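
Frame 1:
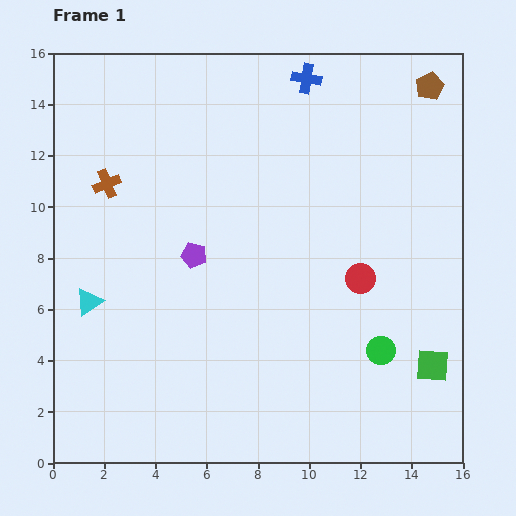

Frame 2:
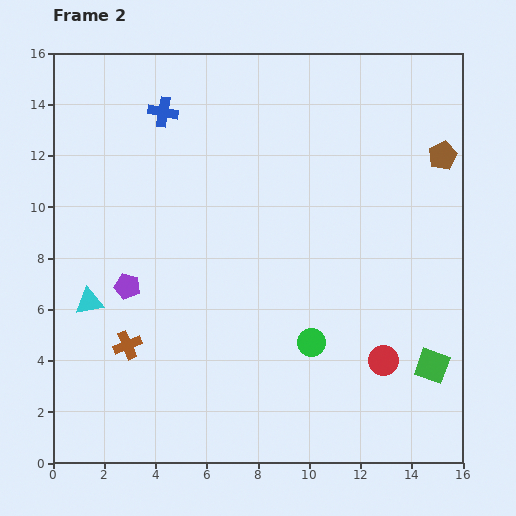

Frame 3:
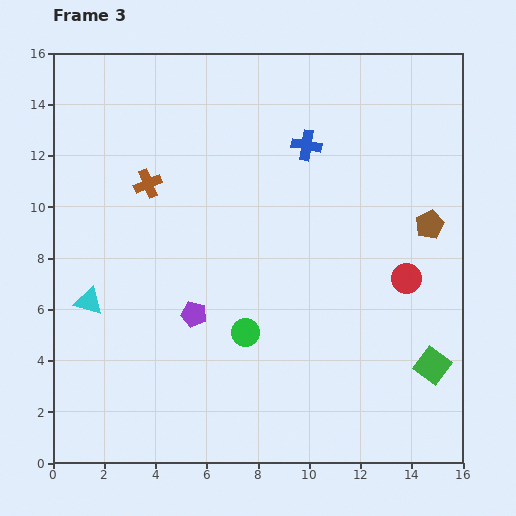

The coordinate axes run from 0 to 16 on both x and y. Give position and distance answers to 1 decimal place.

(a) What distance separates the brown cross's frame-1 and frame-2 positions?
6.4

The brown cross moved from (2.1, 10.9) to (2.9, 4.6), a distance of √(0.8² + 6.3²) ≈ 6.4.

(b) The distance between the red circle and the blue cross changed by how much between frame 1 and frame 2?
+4.9

Distance in frame 1: 8.1. Distance in frame 2: 13.0.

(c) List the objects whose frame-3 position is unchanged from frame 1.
the cyan triangle, the green square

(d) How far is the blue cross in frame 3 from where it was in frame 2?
5.7

The blue cross moved from (4.3, 13.7) to (9.9, 12.4), a distance of √(5.6² + 1.3²) ≈ 5.7.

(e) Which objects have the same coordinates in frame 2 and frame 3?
the cyan triangle, the green square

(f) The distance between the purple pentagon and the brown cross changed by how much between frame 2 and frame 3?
+3.1

Distance in frame 2: 2.3. Distance in frame 3: 5.4.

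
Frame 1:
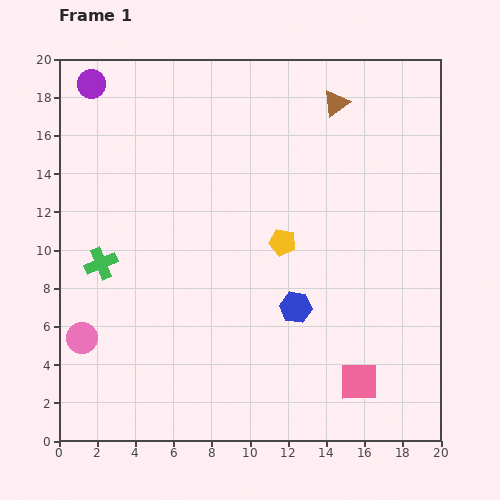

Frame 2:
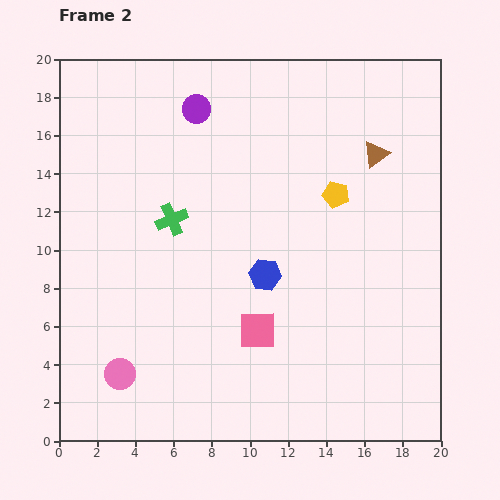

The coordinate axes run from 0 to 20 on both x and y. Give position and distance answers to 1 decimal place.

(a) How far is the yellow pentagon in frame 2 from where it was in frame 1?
3.8

The yellow pentagon moved from (11.7, 10.4) to (14.5, 12.9), a distance of √(2.8² + 2.5²) ≈ 3.8.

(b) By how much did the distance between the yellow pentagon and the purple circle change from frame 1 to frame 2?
-4.4

Distance in frame 1: 13.0. Distance in frame 2: 8.6.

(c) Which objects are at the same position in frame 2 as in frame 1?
none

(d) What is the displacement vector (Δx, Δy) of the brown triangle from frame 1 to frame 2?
(2.1, -2.7)

The brown triangle was at (14.5, 17.7) in frame 1 and (16.6, 15.0) in frame 2.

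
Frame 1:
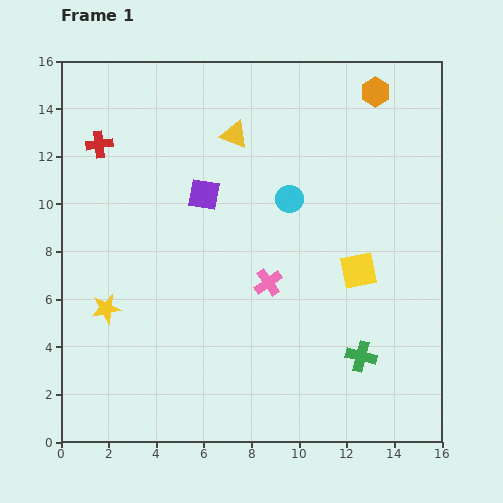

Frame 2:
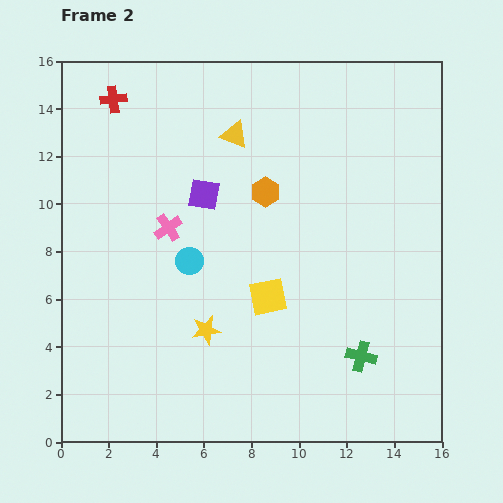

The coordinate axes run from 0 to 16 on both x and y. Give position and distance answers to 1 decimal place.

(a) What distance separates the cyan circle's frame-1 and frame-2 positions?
4.9

The cyan circle moved from (9.6, 10.2) to (5.4, 7.6), a distance of √(4.2² + 2.6²) ≈ 4.9.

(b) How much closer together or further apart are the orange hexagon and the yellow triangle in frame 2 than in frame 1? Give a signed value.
-3.5

Distance in frame 1: 6.2. Distance in frame 2: 2.7.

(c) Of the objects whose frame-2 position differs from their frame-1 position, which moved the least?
the red cross

(moved 2.0)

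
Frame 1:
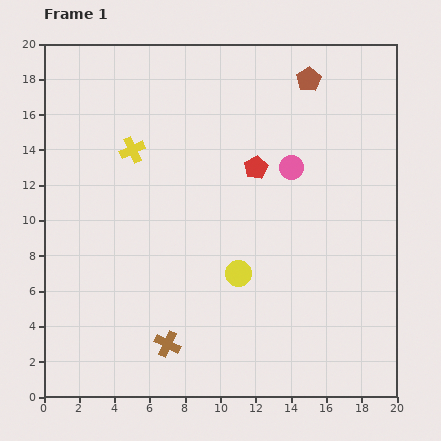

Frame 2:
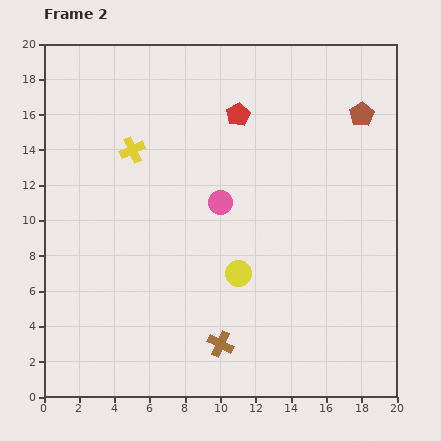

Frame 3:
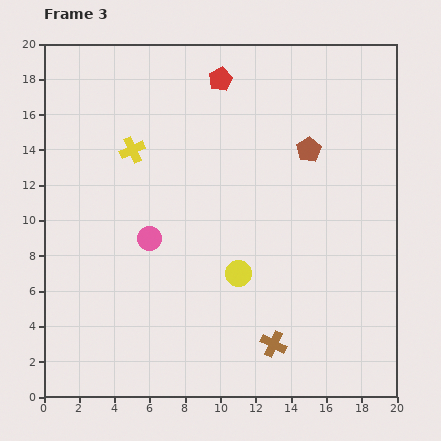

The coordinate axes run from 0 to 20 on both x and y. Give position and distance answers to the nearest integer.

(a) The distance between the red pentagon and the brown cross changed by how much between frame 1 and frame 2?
+2

Distance in frame 1: 11. Distance in frame 2: 13.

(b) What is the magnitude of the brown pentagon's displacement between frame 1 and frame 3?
4

The brown pentagon moved from (15, 18) to (15, 14), a distance of √(0² + 4²) ≈ 4.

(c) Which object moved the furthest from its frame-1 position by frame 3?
the pink circle

(moved 9; next 6)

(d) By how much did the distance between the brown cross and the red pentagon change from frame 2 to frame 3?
+2

Distance in frame 2: 13. Distance in frame 3: 15.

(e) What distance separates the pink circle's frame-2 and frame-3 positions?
4

The pink circle moved from (10, 11) to (6, 9), a distance of √(4² + 2²) ≈ 4.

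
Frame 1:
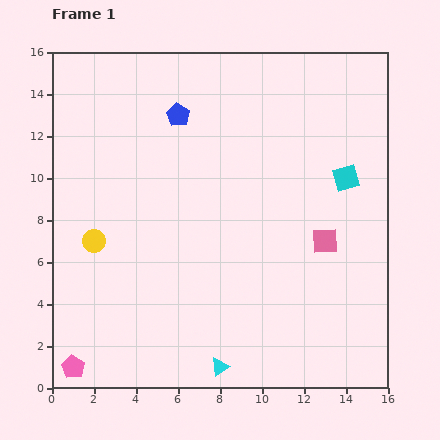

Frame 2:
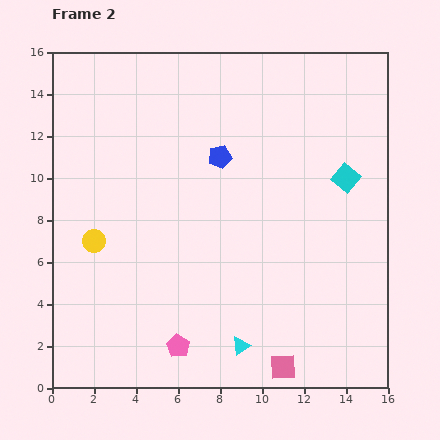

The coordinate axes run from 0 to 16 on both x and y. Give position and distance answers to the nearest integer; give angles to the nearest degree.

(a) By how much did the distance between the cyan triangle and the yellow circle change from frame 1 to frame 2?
+1

Distance in frame 1: 8. Distance in frame 2: 9.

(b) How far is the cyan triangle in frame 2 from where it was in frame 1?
1

The cyan triangle moved from (8, 1) to (9, 2), a distance of √(1² + 1²) ≈ 1.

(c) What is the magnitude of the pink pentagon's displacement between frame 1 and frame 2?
5

The pink pentagon moved from (1, 1) to (6, 2), a distance of √(5² + 1²) ≈ 5.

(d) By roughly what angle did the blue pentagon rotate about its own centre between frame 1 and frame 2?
29° clockwise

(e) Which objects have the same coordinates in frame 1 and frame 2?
the cyan square, the yellow circle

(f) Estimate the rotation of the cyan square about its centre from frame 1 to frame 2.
38° counter-clockwise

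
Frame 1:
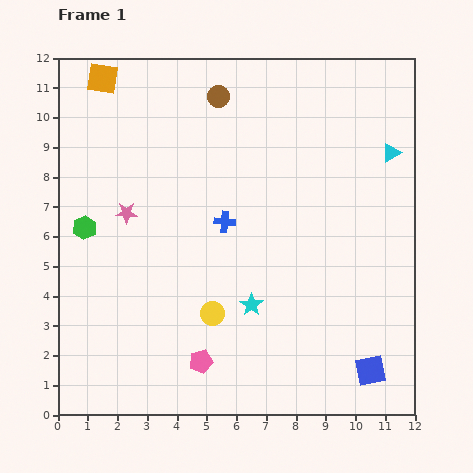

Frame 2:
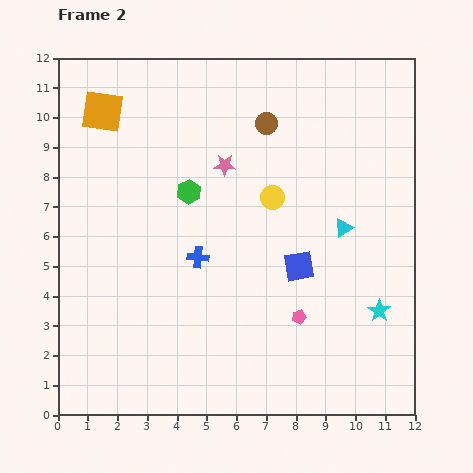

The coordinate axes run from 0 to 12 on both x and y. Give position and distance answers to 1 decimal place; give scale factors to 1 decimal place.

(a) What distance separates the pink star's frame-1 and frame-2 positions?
3.7

The pink star moved from (2.3, 6.8) to (5.6, 8.4), a distance of √(3.3² + 1.6²) ≈ 3.7.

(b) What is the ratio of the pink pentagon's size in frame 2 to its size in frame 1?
0.6×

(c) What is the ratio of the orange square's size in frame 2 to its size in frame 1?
1.3×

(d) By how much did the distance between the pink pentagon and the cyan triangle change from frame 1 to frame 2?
-6.1

Distance in frame 1: 9.5. Distance in frame 2: 3.4.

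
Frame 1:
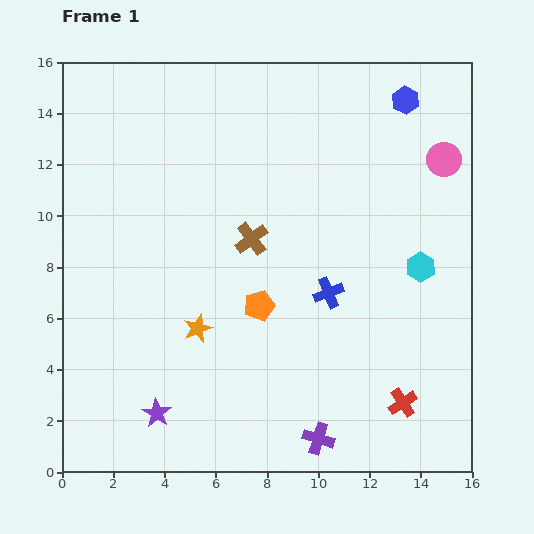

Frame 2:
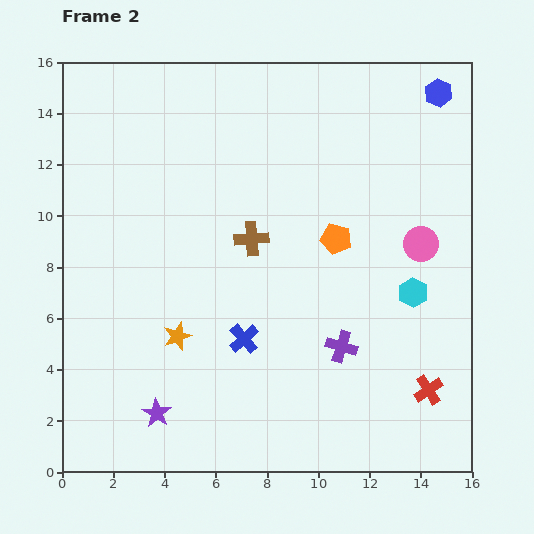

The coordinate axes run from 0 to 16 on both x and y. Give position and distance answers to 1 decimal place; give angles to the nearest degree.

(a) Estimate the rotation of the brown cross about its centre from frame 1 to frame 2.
32° clockwise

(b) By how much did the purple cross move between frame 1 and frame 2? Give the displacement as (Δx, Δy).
(0.9, 3.6)

The purple cross was at (10.0, 1.3) in frame 1 and (10.9, 4.9) in frame 2.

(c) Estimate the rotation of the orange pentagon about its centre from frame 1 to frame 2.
29° clockwise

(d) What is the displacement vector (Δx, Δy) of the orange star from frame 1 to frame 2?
(-0.8, -0.3)

The orange star was at (5.3, 5.6) in frame 1 and (4.5, 5.3) in frame 2.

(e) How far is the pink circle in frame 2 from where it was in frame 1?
3.4

The pink circle moved from (14.9, 12.2) to (14.0, 8.9), a distance of √(0.9² + 3.3²) ≈ 3.4.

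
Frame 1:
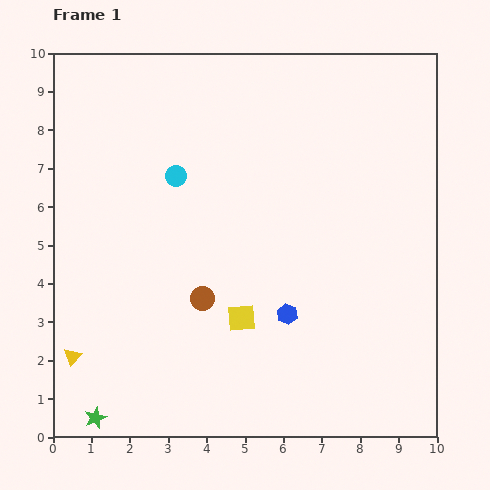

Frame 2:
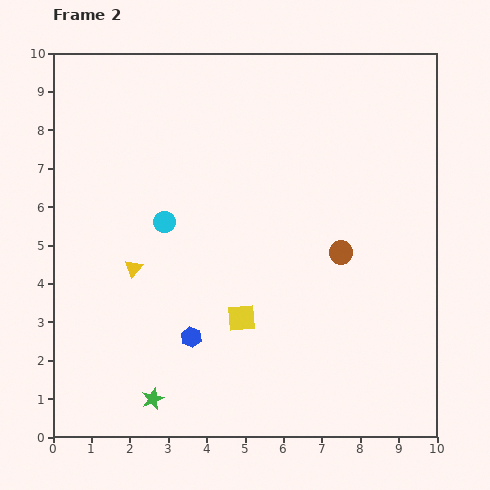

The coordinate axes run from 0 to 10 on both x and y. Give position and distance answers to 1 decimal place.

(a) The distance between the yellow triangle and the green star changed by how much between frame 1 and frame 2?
+1.7

Distance in frame 1: 1.7. Distance in frame 2: 3.4.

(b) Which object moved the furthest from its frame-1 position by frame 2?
the brown circle

(moved 3.8; next 2.8)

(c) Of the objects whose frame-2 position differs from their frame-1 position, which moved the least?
the cyan circle

(moved 1.2)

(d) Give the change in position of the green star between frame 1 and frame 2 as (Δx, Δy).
(1.5, 0.5)

The green star was at (1.1, 0.5) in frame 1 and (2.6, 1.0) in frame 2.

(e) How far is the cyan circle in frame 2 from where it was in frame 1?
1.2

The cyan circle moved from (3.2, 6.8) to (2.9, 5.6), a distance of √(0.3² + 1.2²) ≈ 1.2.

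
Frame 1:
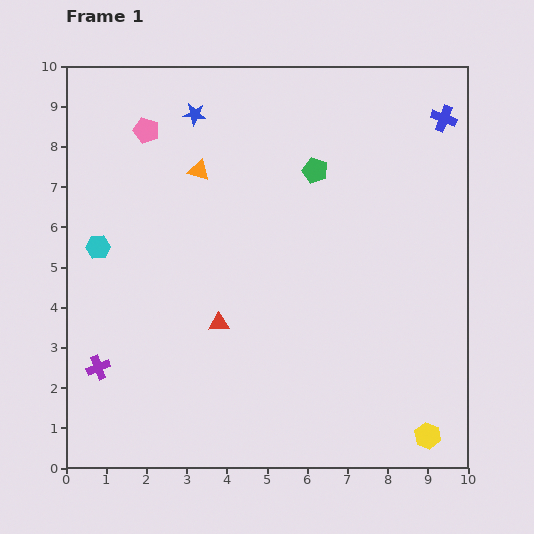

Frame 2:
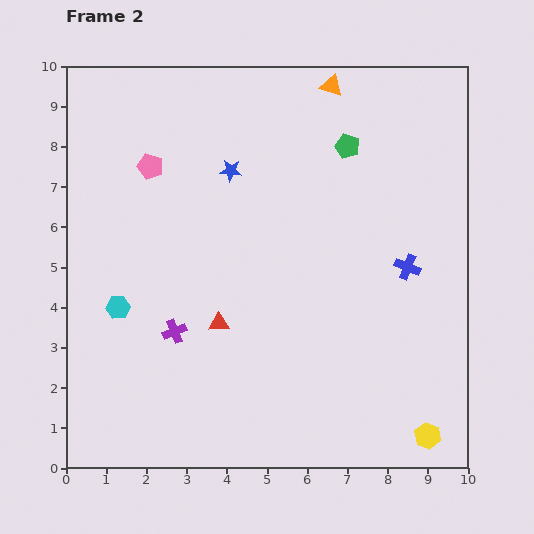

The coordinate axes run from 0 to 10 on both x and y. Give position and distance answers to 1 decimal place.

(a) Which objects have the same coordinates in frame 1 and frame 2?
the yellow hexagon, the red triangle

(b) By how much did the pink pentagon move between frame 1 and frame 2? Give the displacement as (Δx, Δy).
(0.1, -0.9)

The pink pentagon was at (2.0, 8.4) in frame 1 and (2.1, 7.5) in frame 2.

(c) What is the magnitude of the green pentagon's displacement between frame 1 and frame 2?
1.0

The green pentagon moved from (6.2, 7.4) to (7.0, 8.0), a distance of √(0.8² + 0.6²) ≈ 1.0.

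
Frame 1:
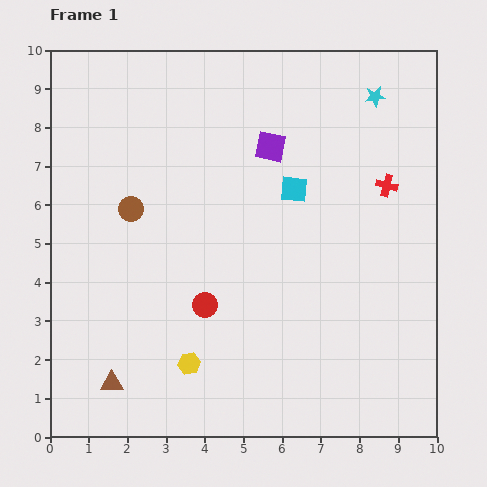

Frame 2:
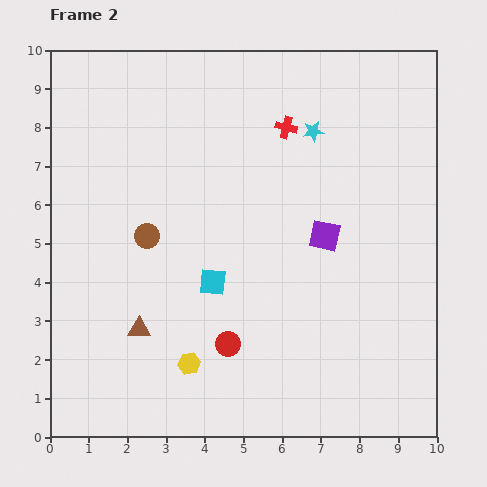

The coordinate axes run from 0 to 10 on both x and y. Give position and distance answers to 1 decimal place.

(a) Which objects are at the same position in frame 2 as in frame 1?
the yellow hexagon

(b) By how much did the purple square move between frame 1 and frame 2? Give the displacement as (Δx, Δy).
(1.4, -2.3)

The purple square was at (5.7, 7.5) in frame 1 and (7.1, 5.2) in frame 2.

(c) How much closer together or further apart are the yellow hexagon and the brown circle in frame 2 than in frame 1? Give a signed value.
-0.8

Distance in frame 1: 4.3. Distance in frame 2: 3.5.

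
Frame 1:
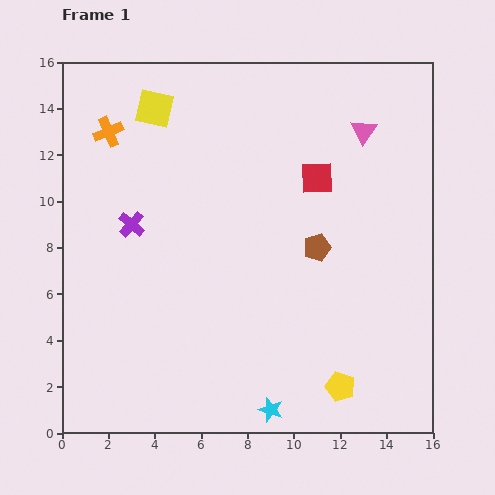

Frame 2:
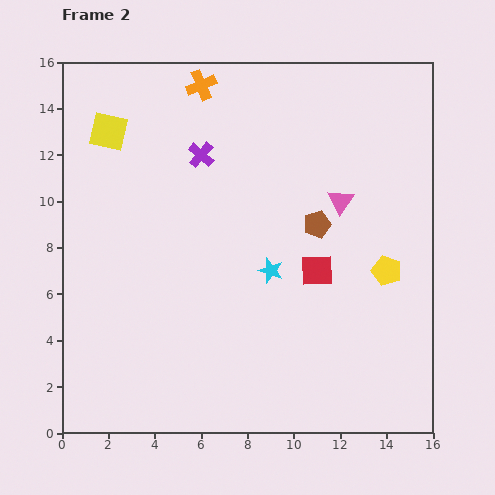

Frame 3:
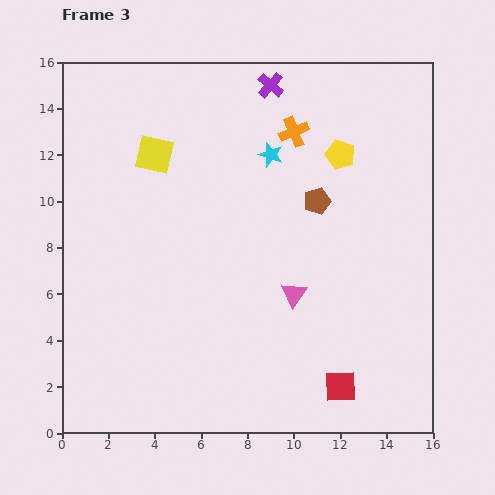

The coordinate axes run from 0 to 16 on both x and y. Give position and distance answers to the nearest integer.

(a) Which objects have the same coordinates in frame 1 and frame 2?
none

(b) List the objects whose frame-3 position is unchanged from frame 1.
none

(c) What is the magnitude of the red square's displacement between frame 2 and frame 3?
5

The red square moved from (11, 7) to (12, 2), a distance of √(1² + 5²) ≈ 5.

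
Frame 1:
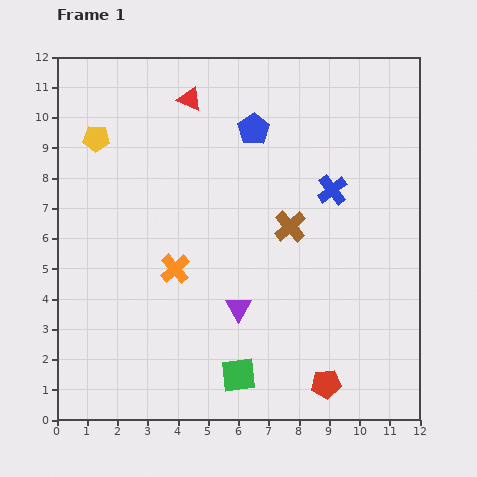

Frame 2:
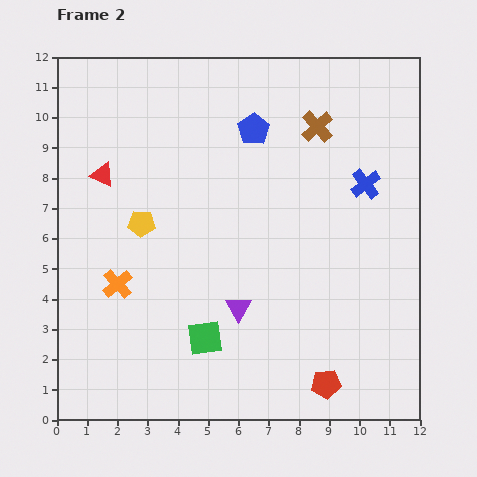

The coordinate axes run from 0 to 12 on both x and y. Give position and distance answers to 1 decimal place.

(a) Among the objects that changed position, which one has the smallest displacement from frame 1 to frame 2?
the blue cross

(moved 1.1)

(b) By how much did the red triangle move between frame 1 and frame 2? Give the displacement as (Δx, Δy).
(-2.9, -2.5)

The red triangle was at (4.4, 10.6) in frame 1 and (1.5, 8.1) in frame 2.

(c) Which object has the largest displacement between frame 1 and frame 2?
the red triangle

(moved 3.8; next 3.4)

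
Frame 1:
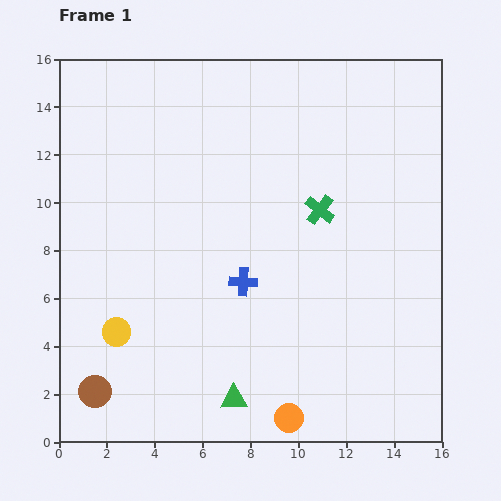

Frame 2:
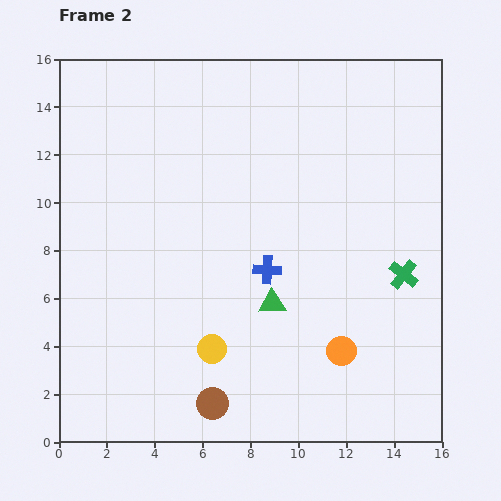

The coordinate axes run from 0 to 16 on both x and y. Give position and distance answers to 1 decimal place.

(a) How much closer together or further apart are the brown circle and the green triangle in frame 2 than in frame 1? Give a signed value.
-0.9

Distance in frame 1: 5.8. Distance in frame 2: 4.9.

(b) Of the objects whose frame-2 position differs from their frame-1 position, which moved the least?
the blue cross

(moved 1.1)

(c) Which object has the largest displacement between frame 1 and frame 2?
the brown circle

(moved 4.9; next 4.4)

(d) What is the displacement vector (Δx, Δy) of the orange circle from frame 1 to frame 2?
(2.2, 2.8)

The orange circle was at (9.6, 1.0) in frame 1 and (11.8, 3.8) in frame 2.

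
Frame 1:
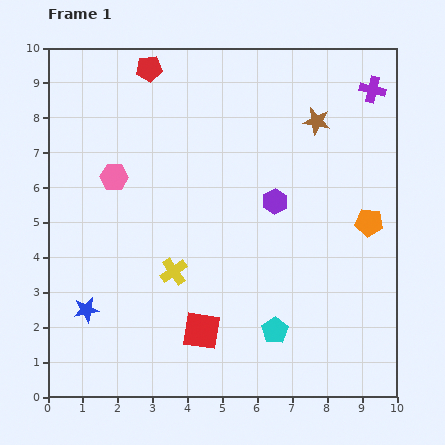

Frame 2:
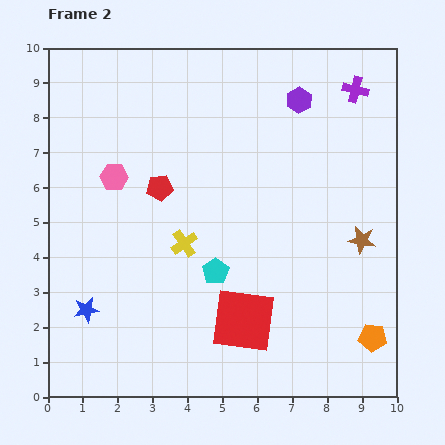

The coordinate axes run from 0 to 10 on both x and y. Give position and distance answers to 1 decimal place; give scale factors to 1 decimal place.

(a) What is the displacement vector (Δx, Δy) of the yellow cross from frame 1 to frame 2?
(0.3, 0.8)

The yellow cross was at (3.6, 3.6) in frame 1 and (3.9, 4.4) in frame 2.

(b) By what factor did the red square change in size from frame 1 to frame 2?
1.7×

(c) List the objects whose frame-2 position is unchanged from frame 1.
the blue star, the pink hexagon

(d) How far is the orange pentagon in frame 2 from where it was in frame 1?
3.3

The orange pentagon moved from (9.2, 5.0) to (9.3, 1.7), a distance of √(0.1² + 3.3²) ≈ 3.3.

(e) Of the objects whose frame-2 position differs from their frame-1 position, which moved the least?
the purple cross

(moved 0.5)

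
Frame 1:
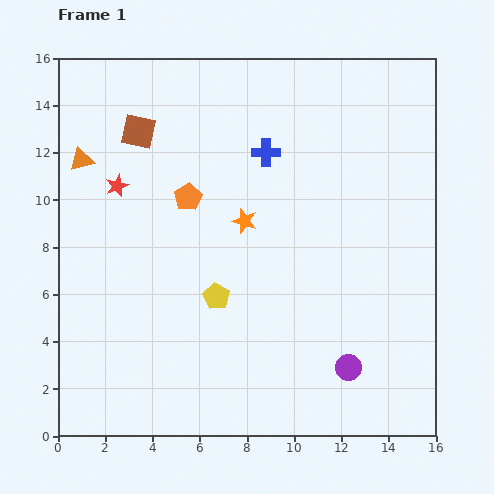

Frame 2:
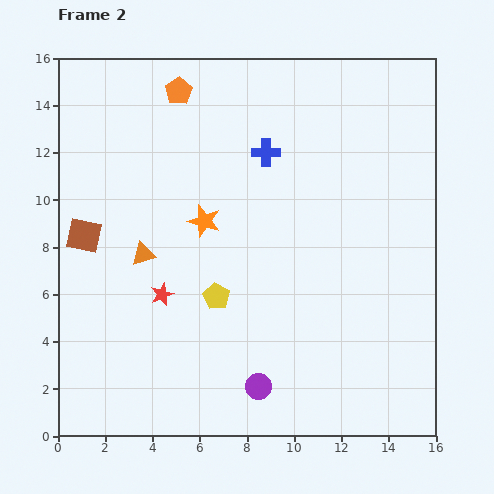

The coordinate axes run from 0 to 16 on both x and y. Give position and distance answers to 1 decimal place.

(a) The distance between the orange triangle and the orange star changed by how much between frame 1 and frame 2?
-4.4

Distance in frame 1: 7.4. Distance in frame 2: 3.0.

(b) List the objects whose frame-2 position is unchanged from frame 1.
the yellow pentagon, the blue cross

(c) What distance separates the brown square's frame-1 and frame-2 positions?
5.0

The brown square moved from (3.4, 12.9) to (1.1, 8.5), a distance of √(2.3² + 4.4²) ≈ 5.0.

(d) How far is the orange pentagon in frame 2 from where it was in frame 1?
4.5

The orange pentagon moved from (5.5, 10.1) to (5.1, 14.6), a distance of √(0.4² + 4.5²) ≈ 4.5.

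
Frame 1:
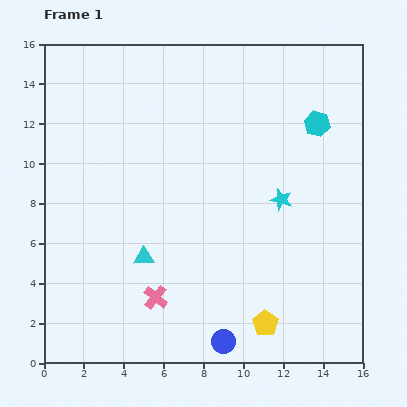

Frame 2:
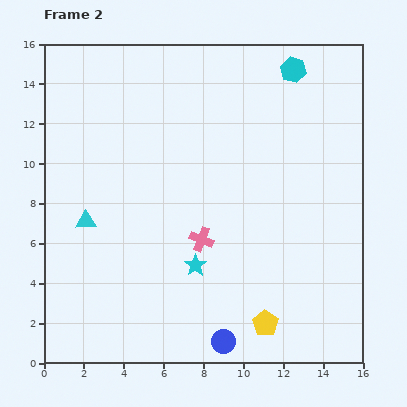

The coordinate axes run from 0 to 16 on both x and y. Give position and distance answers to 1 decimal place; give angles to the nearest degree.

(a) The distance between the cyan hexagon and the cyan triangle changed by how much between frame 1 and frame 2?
+1.9

Distance in frame 1: 11.0. Distance in frame 2: 12.9.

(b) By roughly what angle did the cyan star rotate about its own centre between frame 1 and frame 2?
22° clockwise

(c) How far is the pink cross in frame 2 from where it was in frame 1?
3.7

The pink cross moved from (5.6, 3.3) to (7.9, 6.2), a distance of √(2.3² + 2.9²) ≈ 3.7.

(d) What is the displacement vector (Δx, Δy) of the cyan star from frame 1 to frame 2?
(-4.3, -3.3)

The cyan star was at (11.9, 8.2) in frame 1 and (7.6, 4.9) in frame 2.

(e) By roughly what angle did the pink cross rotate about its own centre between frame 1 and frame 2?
19° counter-clockwise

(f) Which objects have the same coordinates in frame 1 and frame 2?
the yellow pentagon, the blue circle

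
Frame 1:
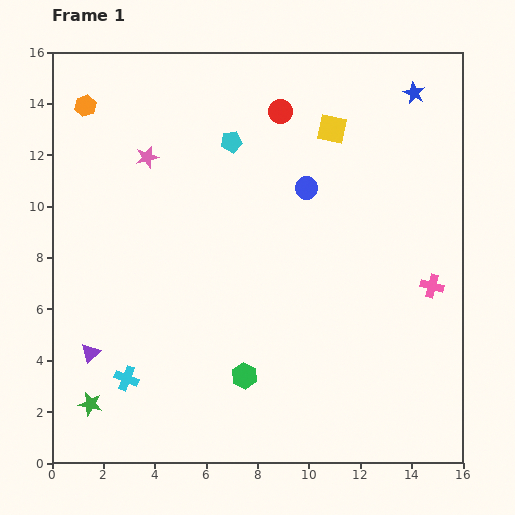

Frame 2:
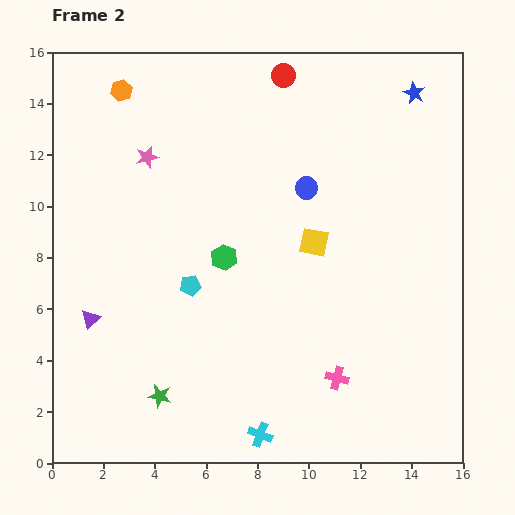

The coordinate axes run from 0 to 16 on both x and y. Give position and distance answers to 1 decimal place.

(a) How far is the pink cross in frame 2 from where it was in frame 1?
5.2

The pink cross moved from (14.8, 6.9) to (11.1, 3.3), a distance of √(3.7² + 3.6²) ≈ 5.2.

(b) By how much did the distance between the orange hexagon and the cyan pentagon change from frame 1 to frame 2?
+2.2

Distance in frame 1: 5.9. Distance in frame 2: 8.1.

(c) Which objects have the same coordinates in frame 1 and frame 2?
the pink star, the blue circle, the blue star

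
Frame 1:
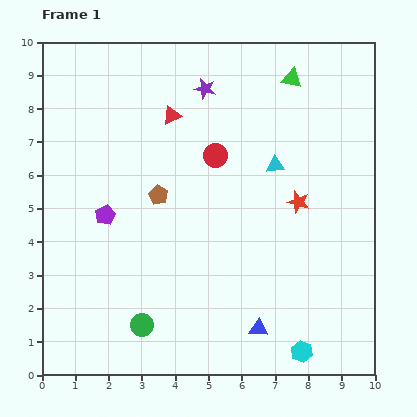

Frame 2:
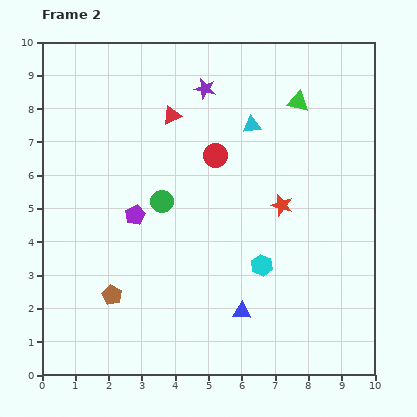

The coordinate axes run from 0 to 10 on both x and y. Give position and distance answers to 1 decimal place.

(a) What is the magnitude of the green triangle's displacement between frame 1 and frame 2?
0.7

The green triangle moved from (7.5, 8.9) to (7.7, 8.2), a distance of √(0.2² + 0.7²) ≈ 0.7.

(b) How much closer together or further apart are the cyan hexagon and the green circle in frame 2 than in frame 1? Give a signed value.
-1.3

Distance in frame 1: 4.9. Distance in frame 2: 3.6.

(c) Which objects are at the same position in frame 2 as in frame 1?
the red triangle, the red circle, the purple star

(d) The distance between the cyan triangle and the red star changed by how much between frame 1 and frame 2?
+1.3

Distance in frame 1: 1.3. Distance in frame 2: 2.6.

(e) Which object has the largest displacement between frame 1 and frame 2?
the green circle

(moved 3.7; next 3.3)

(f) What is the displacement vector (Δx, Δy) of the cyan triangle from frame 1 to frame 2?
(-0.7, 1.2)

The cyan triangle was at (7.0, 6.3) in frame 1 and (6.3, 7.5) in frame 2.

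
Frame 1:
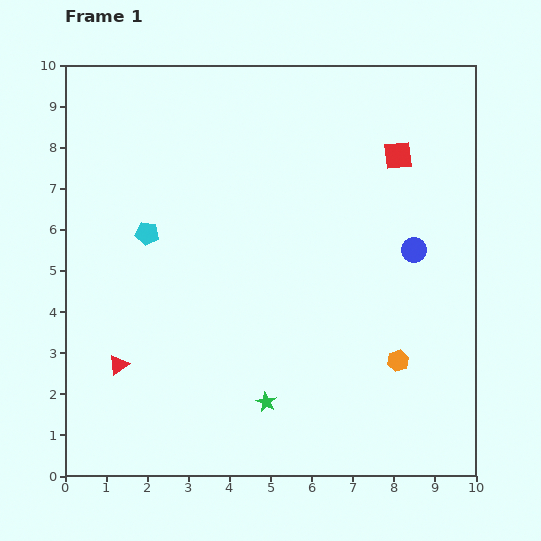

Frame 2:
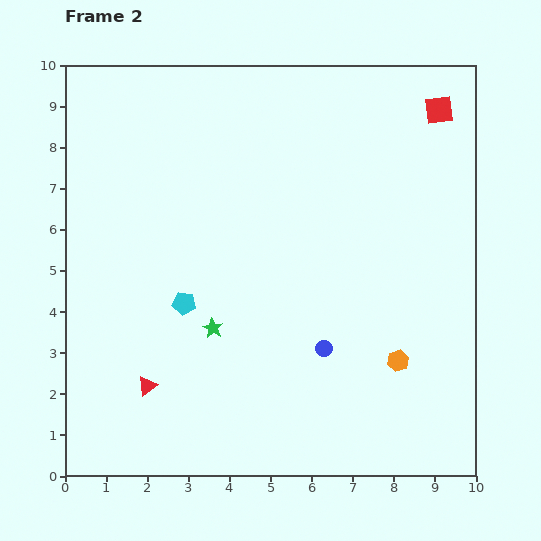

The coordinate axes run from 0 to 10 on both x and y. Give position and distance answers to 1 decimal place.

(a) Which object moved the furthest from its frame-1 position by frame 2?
the blue circle

(moved 3.3; next 2.2)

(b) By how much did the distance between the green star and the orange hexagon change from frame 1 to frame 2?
+1.2

Distance in frame 1: 3.4. Distance in frame 2: 4.6.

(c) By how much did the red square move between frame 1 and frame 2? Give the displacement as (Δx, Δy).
(1.0, 1.1)

The red square was at (8.1, 7.8) in frame 1 and (9.1, 8.9) in frame 2.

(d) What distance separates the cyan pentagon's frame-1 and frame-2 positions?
1.9

The cyan pentagon moved from (2.0, 5.9) to (2.9, 4.2), a distance of √(0.9² + 1.7²) ≈ 1.9.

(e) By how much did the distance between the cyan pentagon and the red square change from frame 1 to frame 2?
+1.4

Distance in frame 1: 6.4. Distance in frame 2: 7.8.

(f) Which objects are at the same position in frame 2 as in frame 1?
the orange hexagon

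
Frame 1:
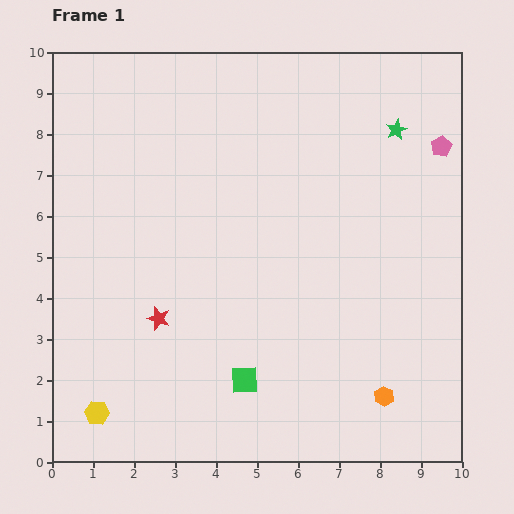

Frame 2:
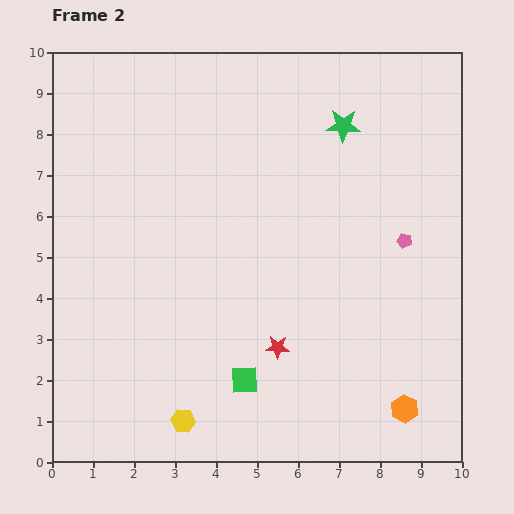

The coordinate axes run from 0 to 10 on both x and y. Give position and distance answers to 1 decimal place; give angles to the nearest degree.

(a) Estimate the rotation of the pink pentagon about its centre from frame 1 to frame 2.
29° counter-clockwise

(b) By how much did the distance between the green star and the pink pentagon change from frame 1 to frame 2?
+2.0

Distance in frame 1: 1.2. Distance in frame 2: 3.2.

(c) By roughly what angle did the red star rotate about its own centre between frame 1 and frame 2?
16° counter-clockwise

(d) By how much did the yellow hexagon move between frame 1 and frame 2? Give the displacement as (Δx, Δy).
(2.1, -0.2)

The yellow hexagon was at (1.1, 1.2) in frame 1 and (3.2, 1.0) in frame 2.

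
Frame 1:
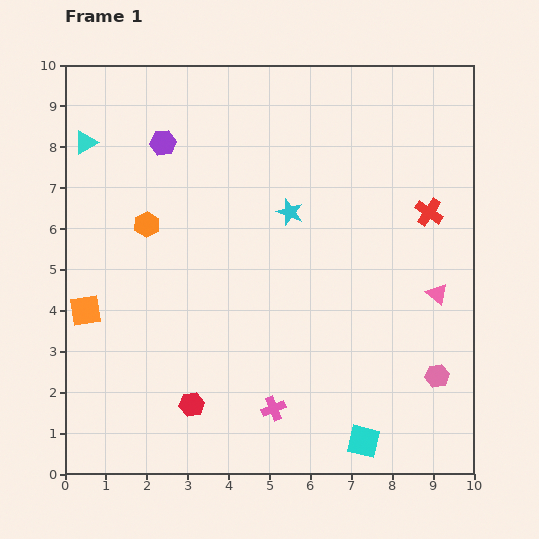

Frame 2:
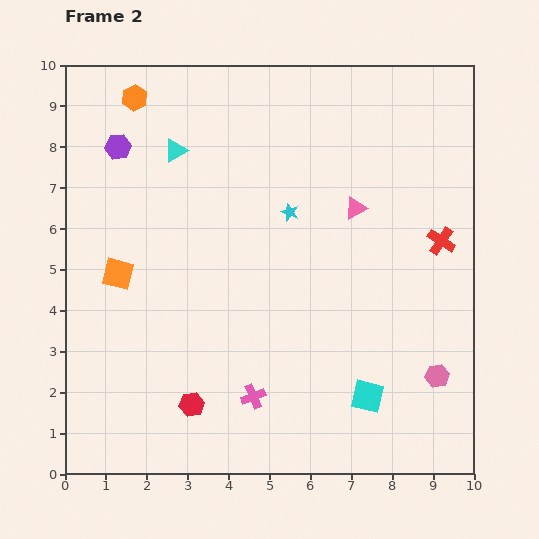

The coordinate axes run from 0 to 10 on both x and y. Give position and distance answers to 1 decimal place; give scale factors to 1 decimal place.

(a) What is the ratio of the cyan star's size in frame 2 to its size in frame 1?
0.6×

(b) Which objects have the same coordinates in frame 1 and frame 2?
the cyan star, the pink hexagon, the red hexagon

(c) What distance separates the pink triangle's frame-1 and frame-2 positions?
2.9

The pink triangle moved from (9.1, 4.4) to (7.1, 6.5), a distance of √(2.0² + 2.1²) ≈ 2.9.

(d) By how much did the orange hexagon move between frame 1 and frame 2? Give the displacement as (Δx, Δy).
(-0.3, 3.1)

The orange hexagon was at (2.0, 6.1) in frame 1 and (1.7, 9.2) in frame 2.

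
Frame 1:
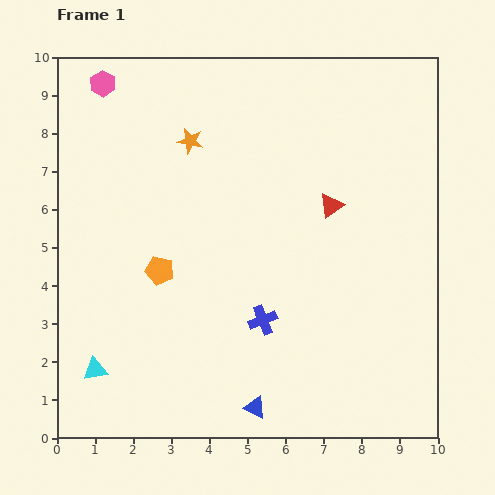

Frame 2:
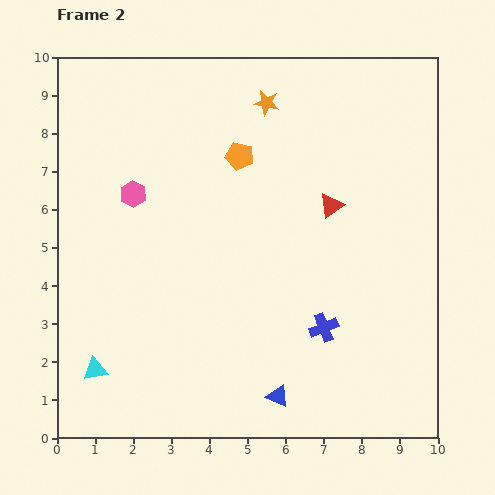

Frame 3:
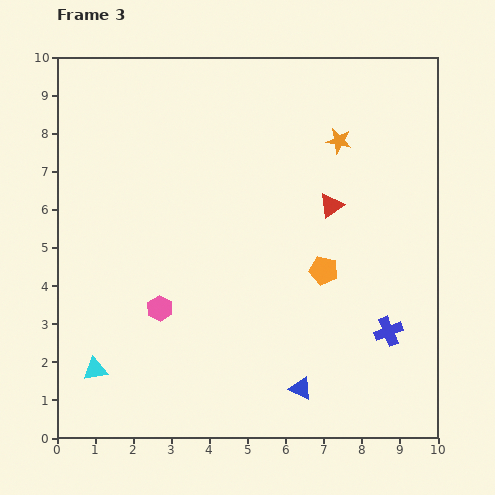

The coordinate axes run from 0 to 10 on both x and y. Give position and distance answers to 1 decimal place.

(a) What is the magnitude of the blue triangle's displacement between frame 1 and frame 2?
0.7

The blue triangle moved from (5.2, 0.8) to (5.8, 1.1), a distance of √(0.6² + 0.3²) ≈ 0.7.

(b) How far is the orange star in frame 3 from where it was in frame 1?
3.9

The orange star moved from (3.5, 7.8) to (7.4, 7.8), a distance of √(3.9² + 0.0²) ≈ 3.9.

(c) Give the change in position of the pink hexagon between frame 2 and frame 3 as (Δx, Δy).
(0.7, -3.0)

The pink hexagon was at (2.0, 6.4) in frame 2 and (2.7, 3.4) in frame 3.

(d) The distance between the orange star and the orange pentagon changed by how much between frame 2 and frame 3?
+1.8

Distance in frame 2: 1.6. Distance in frame 3: 3.4.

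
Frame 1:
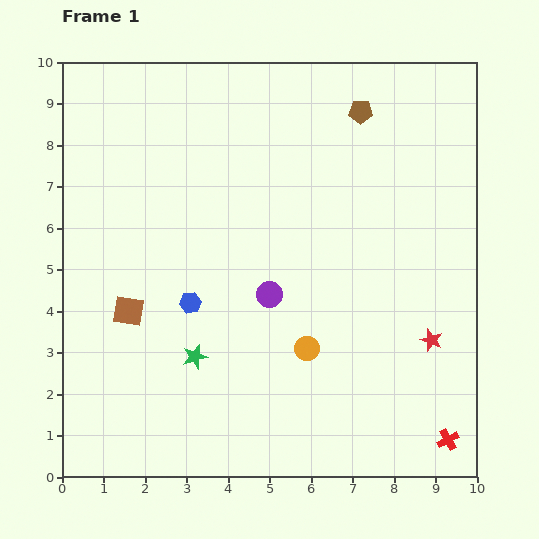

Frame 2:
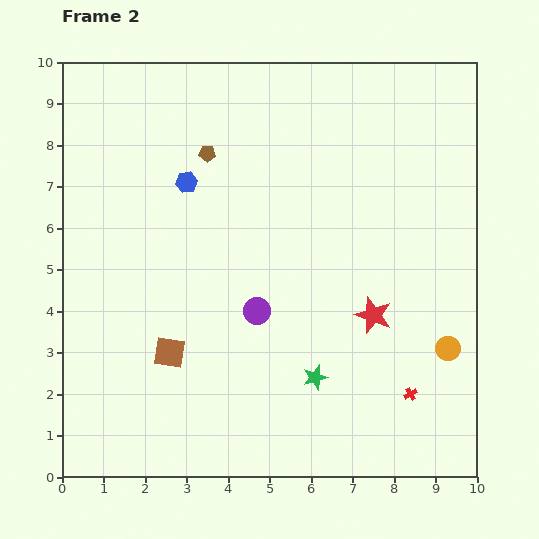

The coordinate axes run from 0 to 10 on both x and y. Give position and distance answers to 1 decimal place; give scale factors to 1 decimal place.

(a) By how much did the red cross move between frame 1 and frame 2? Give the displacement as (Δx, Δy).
(-0.9, 1.1)

The red cross was at (9.3, 0.9) in frame 1 and (8.4, 2.0) in frame 2.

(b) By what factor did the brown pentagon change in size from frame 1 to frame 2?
0.7×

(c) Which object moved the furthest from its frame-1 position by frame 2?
the brown pentagon

(moved 3.8; next 3.4)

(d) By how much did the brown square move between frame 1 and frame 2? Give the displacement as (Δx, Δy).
(1.0, -1.0)

The brown square was at (1.6, 4.0) in frame 1 and (2.6, 3.0) in frame 2.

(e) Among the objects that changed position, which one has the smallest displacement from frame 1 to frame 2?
the purple circle

(moved 0.5)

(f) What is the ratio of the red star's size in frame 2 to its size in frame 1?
1.7×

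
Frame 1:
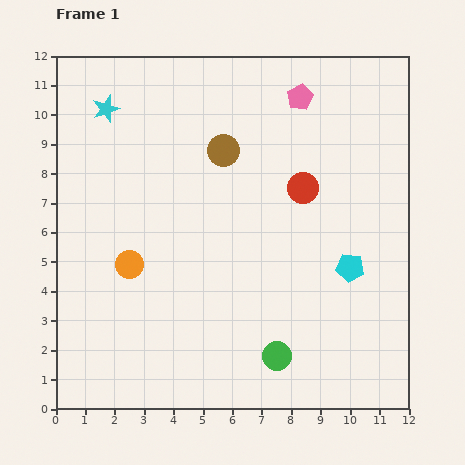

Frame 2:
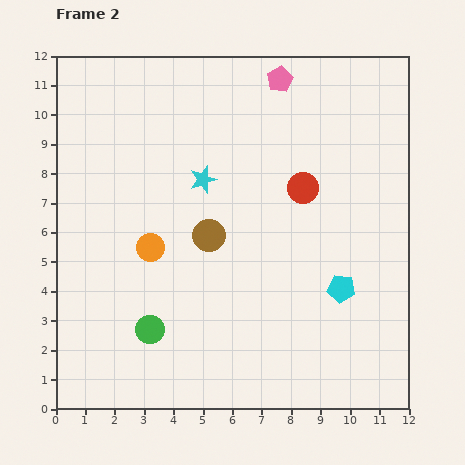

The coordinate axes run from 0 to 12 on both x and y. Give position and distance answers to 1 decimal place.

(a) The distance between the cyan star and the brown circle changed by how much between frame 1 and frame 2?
-2.3

Distance in frame 1: 4.2. Distance in frame 2: 1.9.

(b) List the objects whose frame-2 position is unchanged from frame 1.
the red circle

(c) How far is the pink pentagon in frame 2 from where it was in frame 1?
0.9

The pink pentagon moved from (8.3, 10.6) to (7.6, 11.2), a distance of √(0.7² + 0.6²) ≈ 0.9.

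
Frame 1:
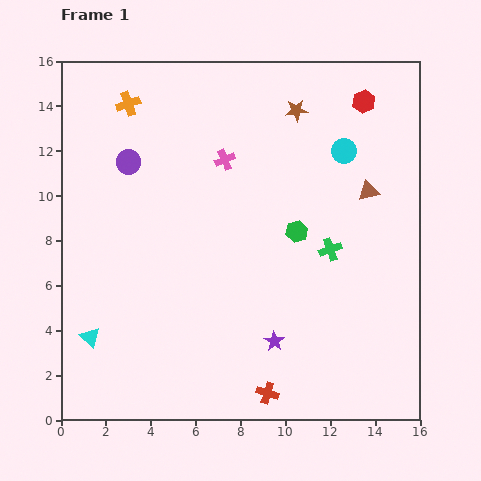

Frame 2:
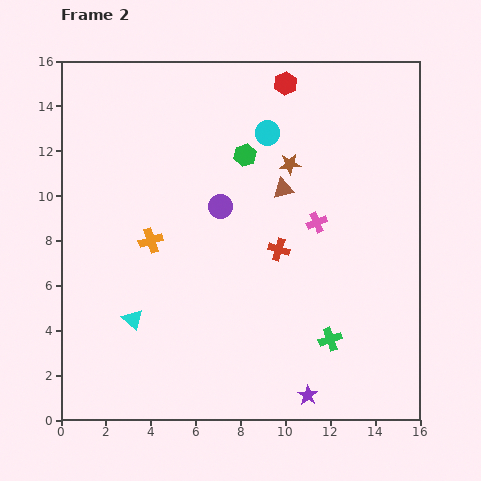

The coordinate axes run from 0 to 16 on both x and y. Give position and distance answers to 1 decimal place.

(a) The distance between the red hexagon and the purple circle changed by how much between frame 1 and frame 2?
-4.6

Distance in frame 1: 10.8. Distance in frame 2: 6.2.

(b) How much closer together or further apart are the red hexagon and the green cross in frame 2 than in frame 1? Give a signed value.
+4.8

Distance in frame 1: 6.8. Distance in frame 2: 11.6.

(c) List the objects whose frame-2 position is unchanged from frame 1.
none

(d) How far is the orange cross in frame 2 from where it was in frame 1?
6.2

The orange cross moved from (3.0, 14.1) to (4.0, 8.0), a distance of √(1.0² + 6.1²) ≈ 6.2.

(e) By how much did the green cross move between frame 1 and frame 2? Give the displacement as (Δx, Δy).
(0.0, -4.0)

The green cross was at (12.0, 7.6) in frame 1 and (12.0, 3.6) in frame 2.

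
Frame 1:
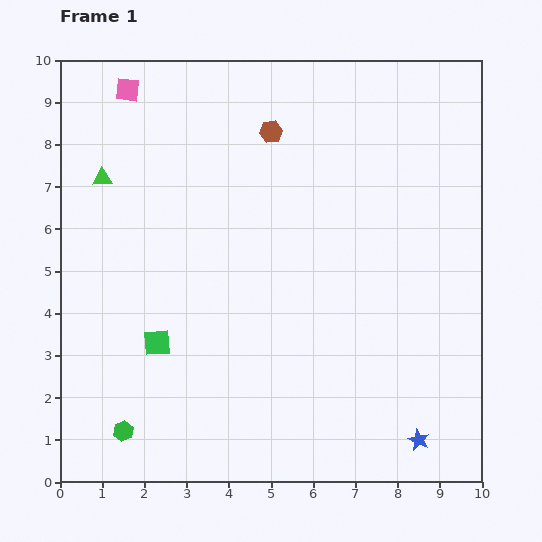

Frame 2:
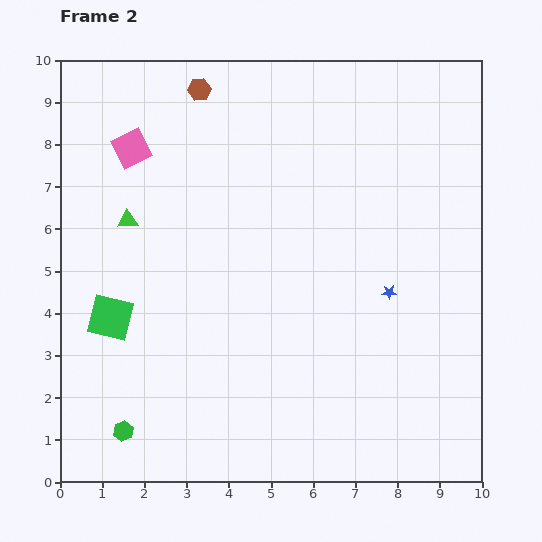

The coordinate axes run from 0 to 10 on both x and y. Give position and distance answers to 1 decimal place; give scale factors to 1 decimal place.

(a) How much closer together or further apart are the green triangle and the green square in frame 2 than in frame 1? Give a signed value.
-1.8

Distance in frame 1: 4.1. Distance in frame 2: 2.3.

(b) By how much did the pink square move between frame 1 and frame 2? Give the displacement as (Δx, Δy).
(0.1, -1.4)

The pink square was at (1.6, 9.3) in frame 1 and (1.7, 7.9) in frame 2.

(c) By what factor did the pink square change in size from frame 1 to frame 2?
1.5×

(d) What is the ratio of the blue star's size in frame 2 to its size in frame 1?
0.6×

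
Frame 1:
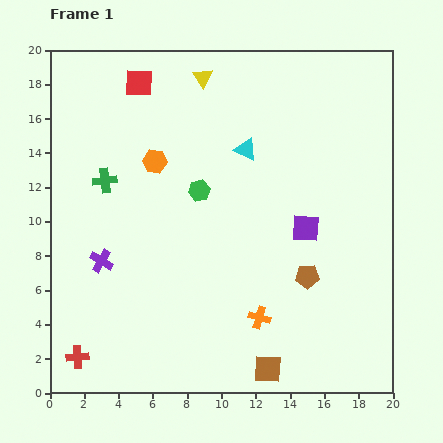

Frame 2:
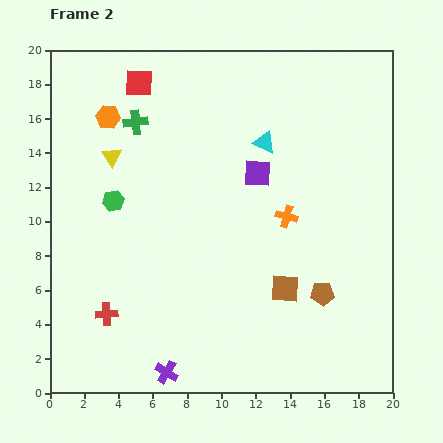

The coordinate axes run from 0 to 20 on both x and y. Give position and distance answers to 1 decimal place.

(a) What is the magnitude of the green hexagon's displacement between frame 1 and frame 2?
5.0

The green hexagon moved from (8.7, 11.8) to (3.7, 11.2), a distance of √(5.0² + 0.6²) ≈ 5.0.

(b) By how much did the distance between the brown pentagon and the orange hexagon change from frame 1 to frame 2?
+5.1

Distance in frame 1: 11.1. Distance in frame 2: 16.2.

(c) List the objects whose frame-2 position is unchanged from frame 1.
the red square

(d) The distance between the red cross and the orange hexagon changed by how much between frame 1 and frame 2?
-0.8

Distance in frame 1: 12.3. Distance in frame 2: 11.5.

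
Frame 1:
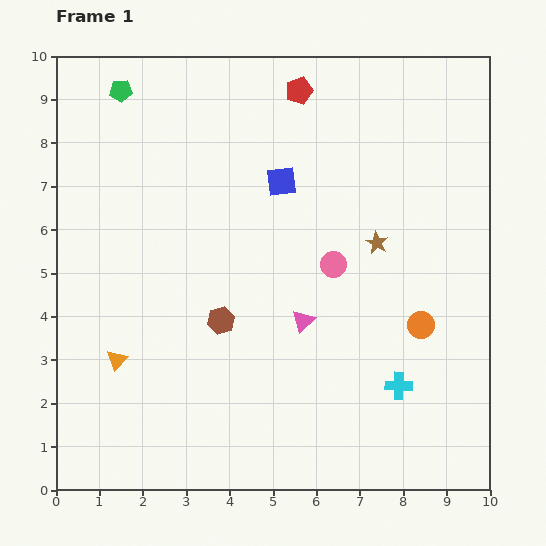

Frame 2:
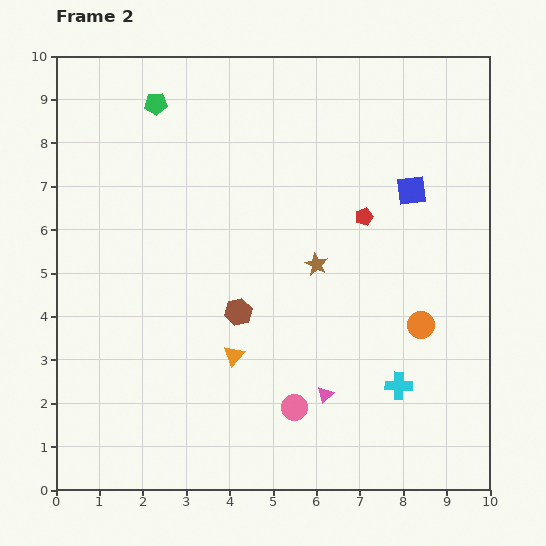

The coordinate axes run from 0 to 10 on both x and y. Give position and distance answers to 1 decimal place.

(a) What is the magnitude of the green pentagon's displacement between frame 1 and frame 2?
0.9

The green pentagon moved from (1.5, 9.2) to (2.3, 8.9), a distance of √(0.8² + 0.3²) ≈ 0.9.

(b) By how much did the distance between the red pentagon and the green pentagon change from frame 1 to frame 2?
+1.4

Distance in frame 1: 4.1. Distance in frame 2: 5.5.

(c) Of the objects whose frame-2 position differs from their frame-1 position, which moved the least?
the brown hexagon

(moved 0.4)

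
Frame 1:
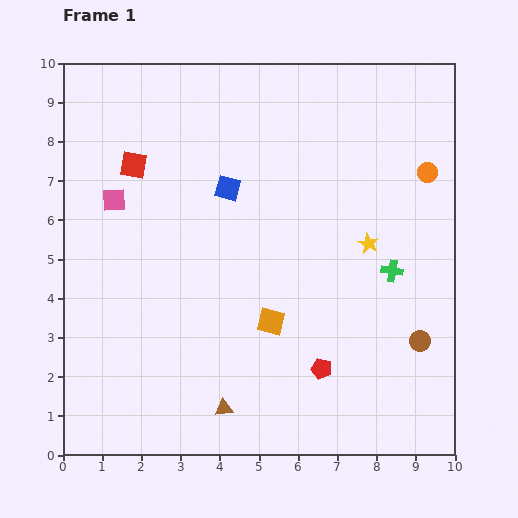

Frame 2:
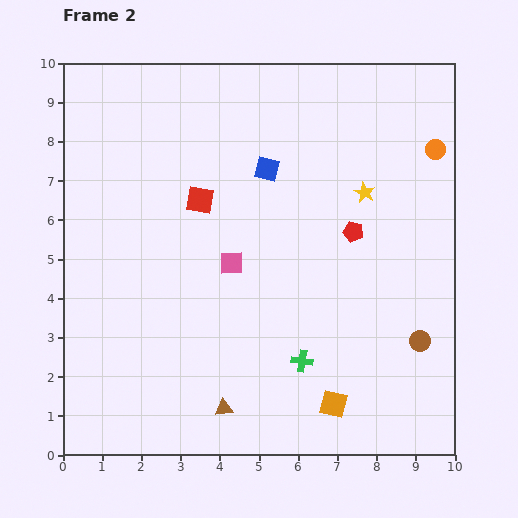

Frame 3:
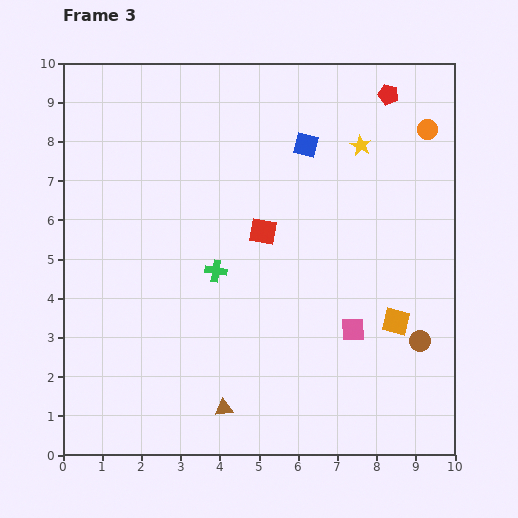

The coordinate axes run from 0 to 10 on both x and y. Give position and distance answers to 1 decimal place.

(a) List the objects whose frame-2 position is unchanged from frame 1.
the brown triangle, the brown circle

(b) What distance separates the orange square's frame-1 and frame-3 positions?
3.2

The orange square moved from (5.3, 3.4) to (8.5, 3.4), a distance of √(3.2² + 0.0²) ≈ 3.2.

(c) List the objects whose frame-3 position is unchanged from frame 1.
the brown triangle, the brown circle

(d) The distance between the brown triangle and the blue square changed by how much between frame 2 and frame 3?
+0.8

Distance in frame 2: 6.2. Distance in frame 3: 7.0.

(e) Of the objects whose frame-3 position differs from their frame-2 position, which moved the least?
the orange circle

(moved 0.5)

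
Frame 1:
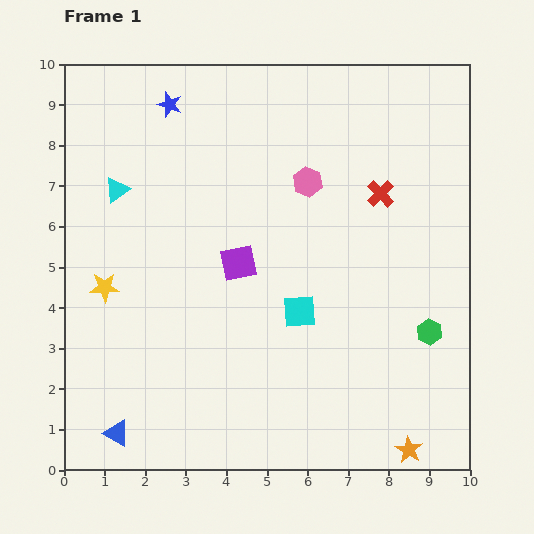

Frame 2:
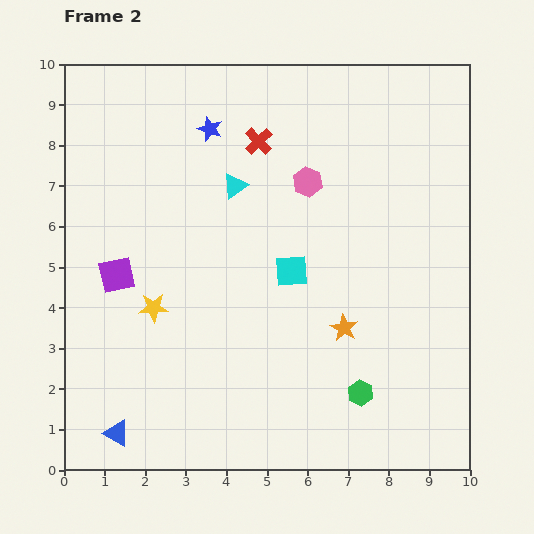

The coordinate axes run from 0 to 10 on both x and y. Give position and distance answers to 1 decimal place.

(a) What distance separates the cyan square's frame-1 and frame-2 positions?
1.0

The cyan square moved from (5.8, 3.9) to (5.6, 4.9), a distance of √(0.2² + 1.0²) ≈ 1.0.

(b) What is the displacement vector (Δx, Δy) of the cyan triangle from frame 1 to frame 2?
(2.9, 0.1)

The cyan triangle was at (1.3, 6.9) in frame 1 and (4.2, 7.0) in frame 2.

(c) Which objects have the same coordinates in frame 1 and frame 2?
the pink hexagon, the blue triangle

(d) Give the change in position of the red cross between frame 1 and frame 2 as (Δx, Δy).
(-3.0, 1.3)

The red cross was at (7.8, 6.8) in frame 1 and (4.8, 8.1) in frame 2.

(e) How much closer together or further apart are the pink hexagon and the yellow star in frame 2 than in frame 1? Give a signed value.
-0.7

Distance in frame 1: 5.6. Distance in frame 2: 4.9.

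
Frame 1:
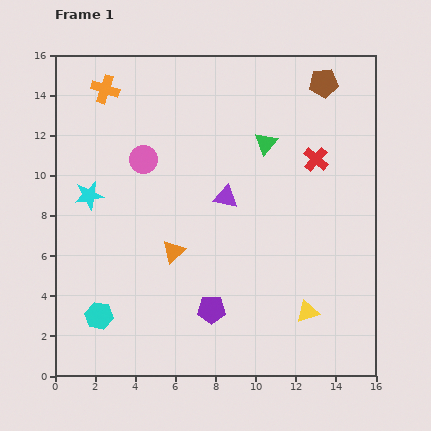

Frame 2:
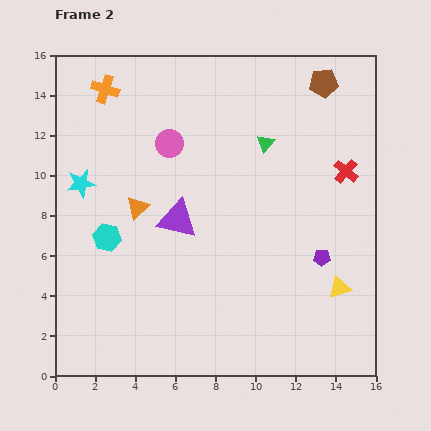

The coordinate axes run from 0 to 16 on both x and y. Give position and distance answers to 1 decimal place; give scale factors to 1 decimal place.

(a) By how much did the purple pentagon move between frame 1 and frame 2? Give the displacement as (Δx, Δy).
(5.5, 2.6)

The purple pentagon was at (7.8, 3.3) in frame 1 and (13.3, 5.9) in frame 2.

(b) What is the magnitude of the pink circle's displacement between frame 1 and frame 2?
1.5

The pink circle moved from (4.4, 10.8) to (5.7, 11.6), a distance of √(1.3² + 0.8²) ≈ 1.5.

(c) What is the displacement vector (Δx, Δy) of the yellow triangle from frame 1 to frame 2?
(1.6, 1.2)

The yellow triangle was at (12.6, 3.2) in frame 1 and (14.2, 4.4) in frame 2.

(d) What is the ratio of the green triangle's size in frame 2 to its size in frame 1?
0.8×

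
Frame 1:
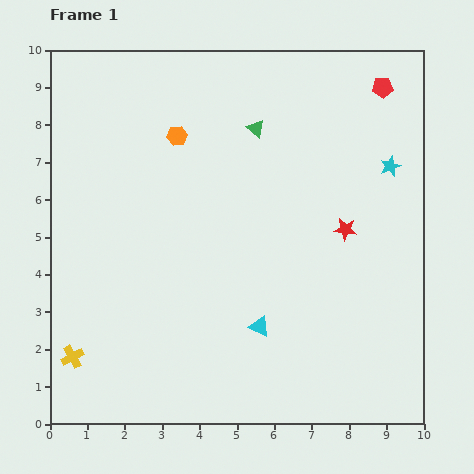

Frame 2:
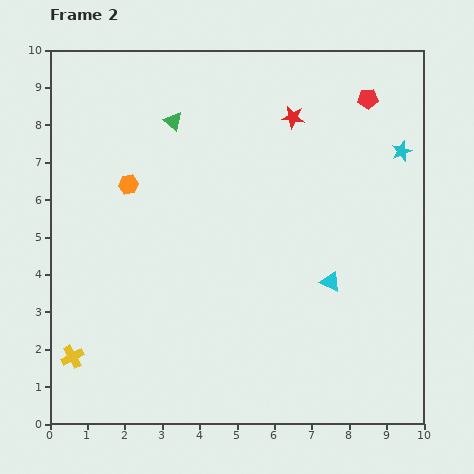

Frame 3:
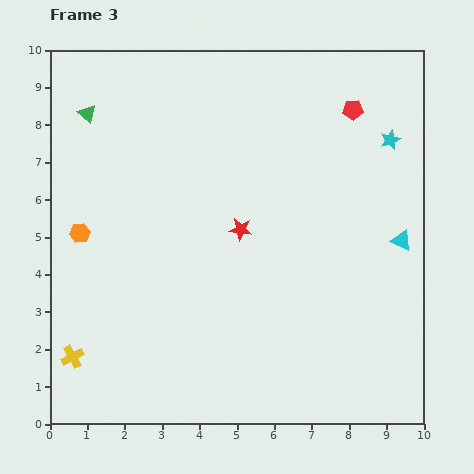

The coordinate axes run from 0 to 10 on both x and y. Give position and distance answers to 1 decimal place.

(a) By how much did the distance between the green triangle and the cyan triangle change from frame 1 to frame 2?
+0.7

Distance in frame 1: 5.3. Distance in frame 2: 6.0.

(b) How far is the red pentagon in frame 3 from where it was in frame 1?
1.0

The red pentagon moved from (8.9, 9.0) to (8.1, 8.4), a distance of √(0.8² + 0.6²) ≈ 1.0.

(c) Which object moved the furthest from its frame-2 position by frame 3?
the red star

(moved 3.3; next 2.3)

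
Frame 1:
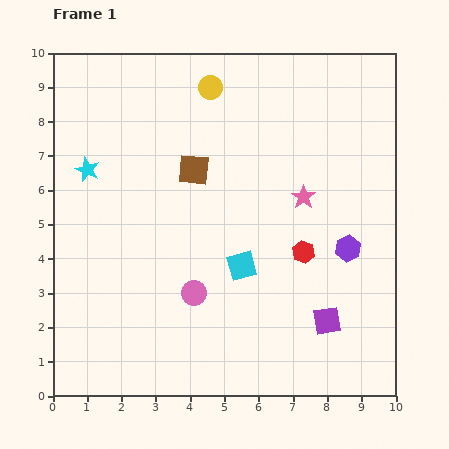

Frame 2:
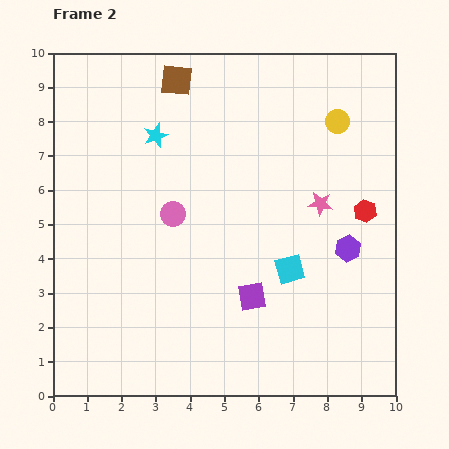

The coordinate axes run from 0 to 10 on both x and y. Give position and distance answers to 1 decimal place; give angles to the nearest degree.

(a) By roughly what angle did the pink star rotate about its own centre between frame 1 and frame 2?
30° counter-clockwise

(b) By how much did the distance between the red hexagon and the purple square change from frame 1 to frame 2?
+2.0

Distance in frame 1: 2.1. Distance in frame 2: 4.1.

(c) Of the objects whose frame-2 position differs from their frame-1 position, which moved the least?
the pink star

(moved 0.5)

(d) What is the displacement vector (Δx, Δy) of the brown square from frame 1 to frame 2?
(-0.5, 2.6)

The brown square was at (4.1, 6.6) in frame 1 and (3.6, 9.2) in frame 2.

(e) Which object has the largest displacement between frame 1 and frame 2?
the yellow circle

(moved 3.8; next 2.6)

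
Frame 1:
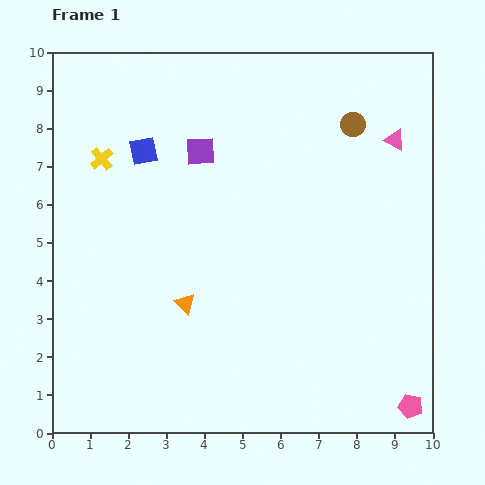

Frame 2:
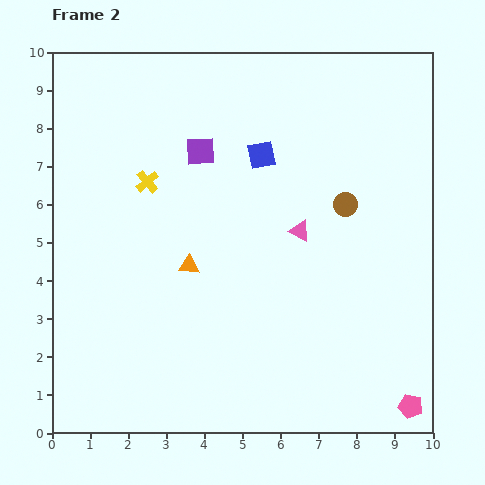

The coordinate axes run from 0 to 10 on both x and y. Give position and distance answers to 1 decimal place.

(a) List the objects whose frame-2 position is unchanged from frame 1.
the purple square, the pink pentagon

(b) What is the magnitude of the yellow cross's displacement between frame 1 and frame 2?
1.3

The yellow cross moved from (1.3, 7.2) to (2.5, 6.6), a distance of √(1.2² + 0.6²) ≈ 1.3.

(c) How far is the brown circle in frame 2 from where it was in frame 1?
2.1

The brown circle moved from (7.9, 8.1) to (7.7, 6.0), a distance of √(0.2² + 2.1²) ≈ 2.1.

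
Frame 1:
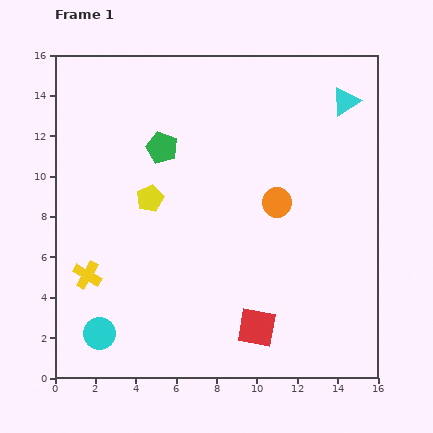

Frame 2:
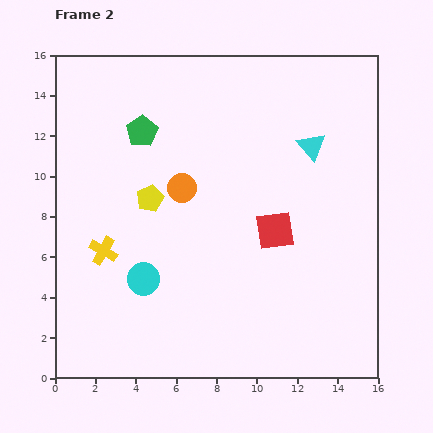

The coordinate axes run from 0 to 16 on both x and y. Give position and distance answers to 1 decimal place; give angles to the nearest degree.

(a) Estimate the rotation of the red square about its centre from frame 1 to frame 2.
18° counter-clockwise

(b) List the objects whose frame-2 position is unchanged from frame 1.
the yellow pentagon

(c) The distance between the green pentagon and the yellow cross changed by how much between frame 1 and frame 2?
-1.1

Distance in frame 1: 7.3. Distance in frame 2: 6.2.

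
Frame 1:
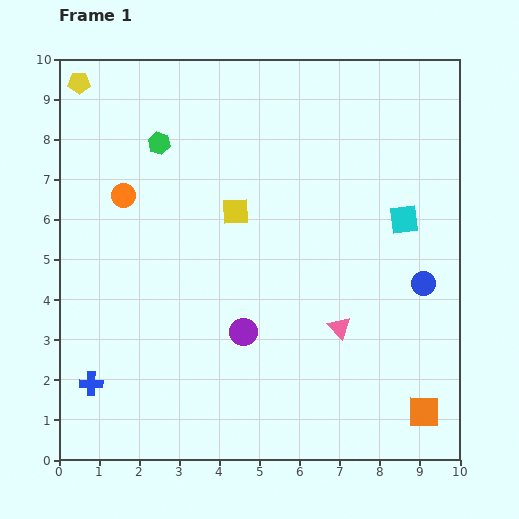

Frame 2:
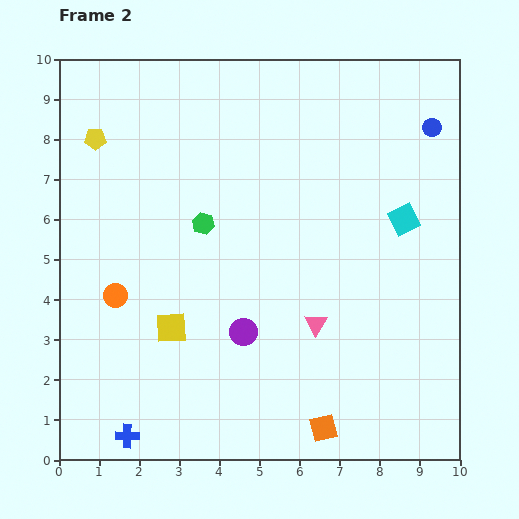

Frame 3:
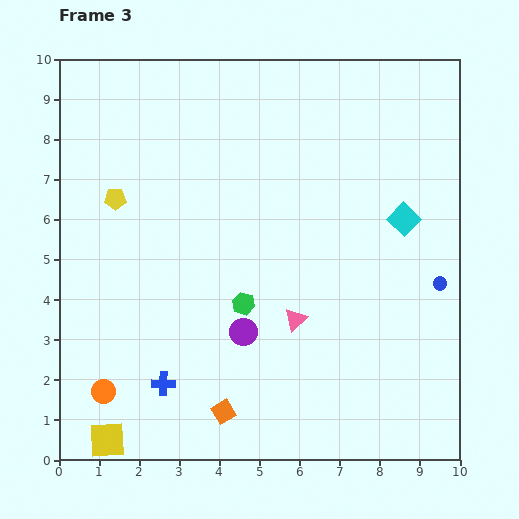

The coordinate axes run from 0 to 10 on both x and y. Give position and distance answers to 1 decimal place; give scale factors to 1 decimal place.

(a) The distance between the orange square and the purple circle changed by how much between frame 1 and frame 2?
-1.8

Distance in frame 1: 4.9. Distance in frame 2: 3.1.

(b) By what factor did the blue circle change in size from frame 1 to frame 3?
0.6×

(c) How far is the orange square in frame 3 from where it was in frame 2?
2.5

The orange square moved from (6.6, 0.8) to (4.1, 1.2), a distance of √(2.5² + 0.4²) ≈ 2.5.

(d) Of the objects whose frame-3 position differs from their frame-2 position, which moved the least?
the pink triangle

(moved 0.5)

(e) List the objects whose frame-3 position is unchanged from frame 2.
the cyan square, the purple circle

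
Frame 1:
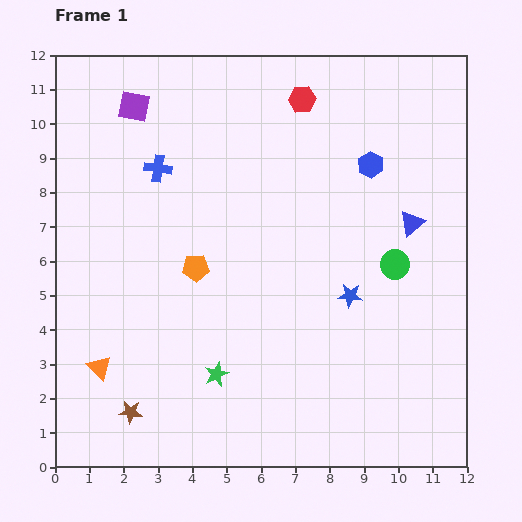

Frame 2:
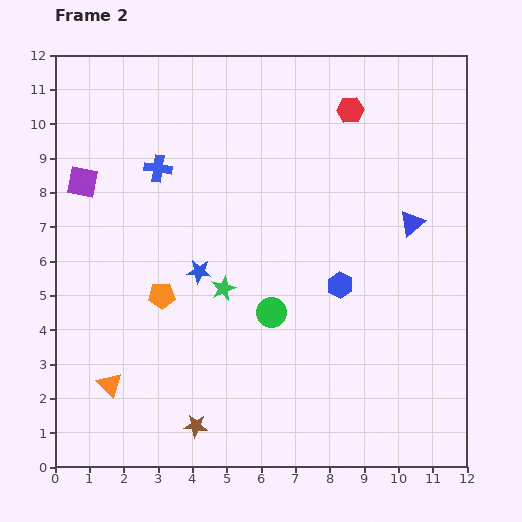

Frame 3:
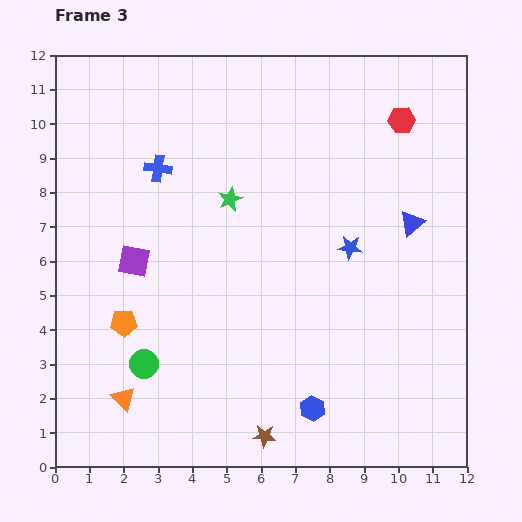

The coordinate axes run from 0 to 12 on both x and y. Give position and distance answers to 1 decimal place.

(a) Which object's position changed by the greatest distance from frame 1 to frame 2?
the blue star

(moved 4.5; next 3.9)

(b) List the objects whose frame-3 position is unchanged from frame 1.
the blue cross, the blue triangle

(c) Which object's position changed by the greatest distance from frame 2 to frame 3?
the blue star

(moved 4.5; next 4.0)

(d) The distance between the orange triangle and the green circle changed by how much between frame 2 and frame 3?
-3.9

Distance in frame 2: 5.1. Distance in frame 3: 1.2.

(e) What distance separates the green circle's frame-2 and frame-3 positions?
4.0

The green circle moved from (6.3, 4.5) to (2.6, 3.0), a distance of √(3.7² + 1.5²) ≈ 4.0.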